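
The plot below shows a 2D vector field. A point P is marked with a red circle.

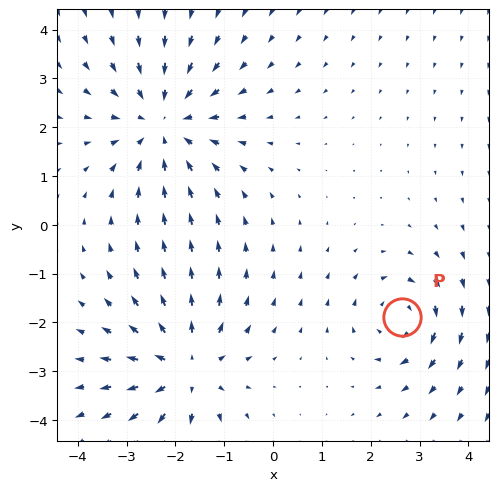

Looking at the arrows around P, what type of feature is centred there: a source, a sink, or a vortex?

vortex

At P (2.6, -1.9) the arrows circulate clockwise. Divergence ≈0, curl about -4 — near-zero divergence with nonzero curl is a vortex.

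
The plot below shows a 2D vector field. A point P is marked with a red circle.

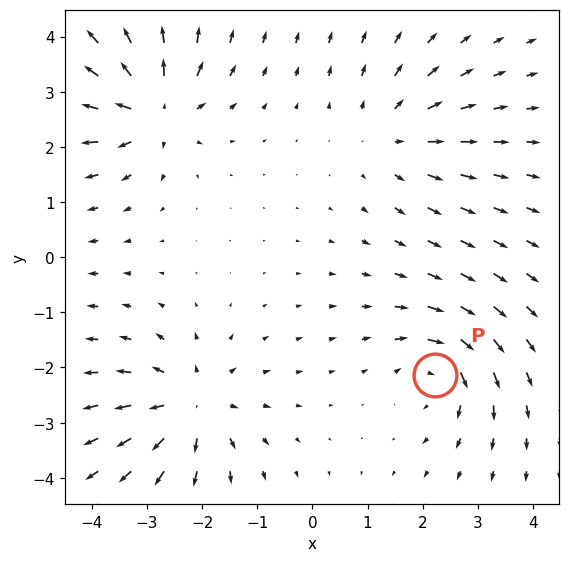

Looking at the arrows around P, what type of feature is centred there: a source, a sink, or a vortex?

vortex

At P (2.2, -2.1) the arrows circulate clockwise. Divergence ≈0, curl about -6 — near-zero divergence with nonzero curl is a vortex.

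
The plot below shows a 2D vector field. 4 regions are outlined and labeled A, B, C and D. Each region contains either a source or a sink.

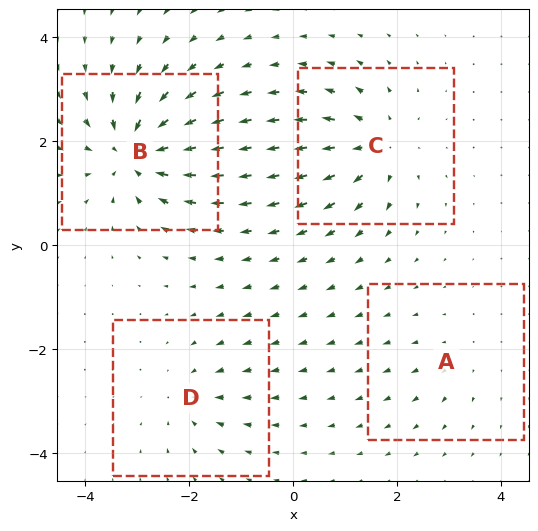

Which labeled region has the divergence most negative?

Divergence at each region's feature centre — A: about +2, B: about -8, C: about +6, D: about -4. Region B is most negative.

B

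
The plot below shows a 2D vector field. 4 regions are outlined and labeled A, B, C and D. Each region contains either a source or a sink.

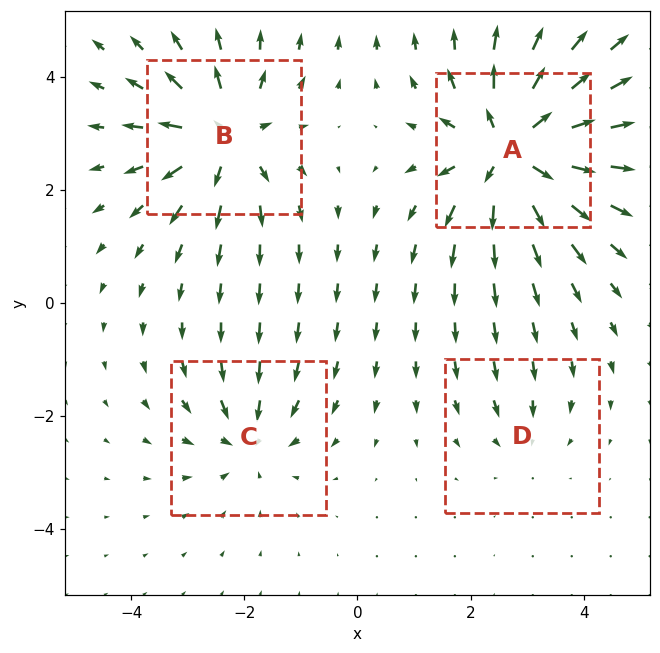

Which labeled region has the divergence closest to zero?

Divergence at each region's feature centre — A: about +7, B: about +6, C: about -4, D: about -2. Region D is closest to zero.

D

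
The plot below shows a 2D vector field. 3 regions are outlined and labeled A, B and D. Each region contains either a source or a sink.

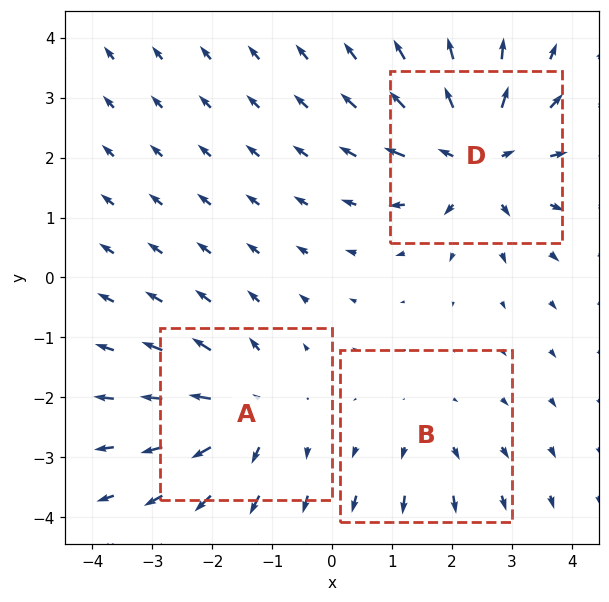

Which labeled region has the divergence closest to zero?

B

Divergence at each region's feature centre — A: about +4, B: about +2, D: about +5. Region B is closest to zero.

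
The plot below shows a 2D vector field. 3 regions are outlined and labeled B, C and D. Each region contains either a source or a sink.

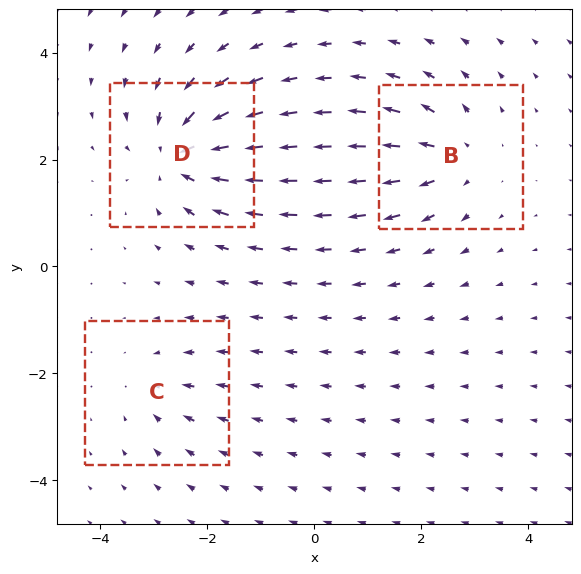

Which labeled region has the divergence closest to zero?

C

Divergence at each region's feature centre — B: about +4, C: about -2, D: about -5. Region C is closest to zero.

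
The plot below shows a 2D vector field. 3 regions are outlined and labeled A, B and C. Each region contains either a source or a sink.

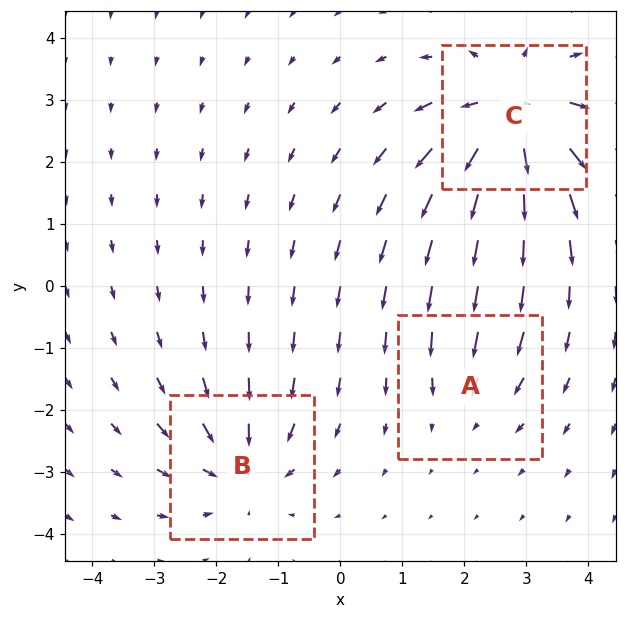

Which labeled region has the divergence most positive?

Divergence at each region's feature centre — A: about -2, B: about -4, C: about +6. Region C is most positive.

C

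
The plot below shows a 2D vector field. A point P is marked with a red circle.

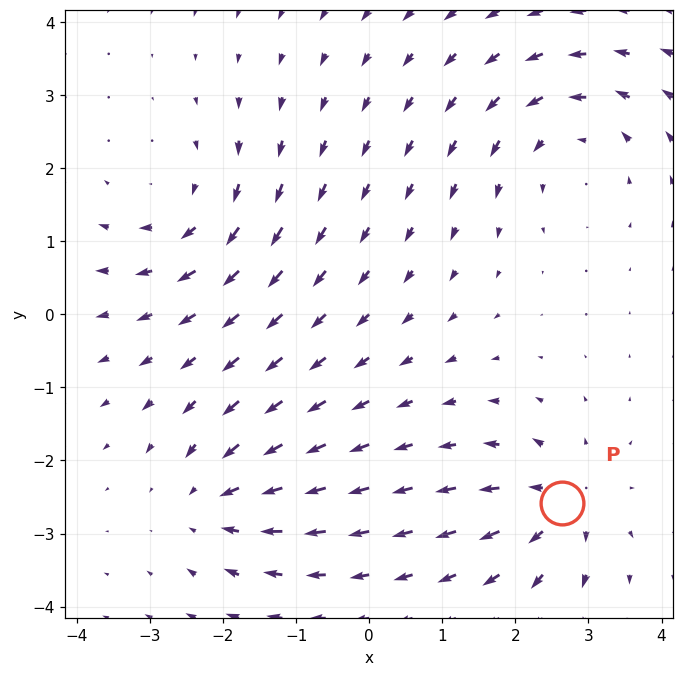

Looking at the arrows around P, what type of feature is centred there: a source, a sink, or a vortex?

At P (2.6, -2.6) the arrows spread outward. Divergence about +5, curl ≈0 — positive divergence with near-zero curl is a source.

source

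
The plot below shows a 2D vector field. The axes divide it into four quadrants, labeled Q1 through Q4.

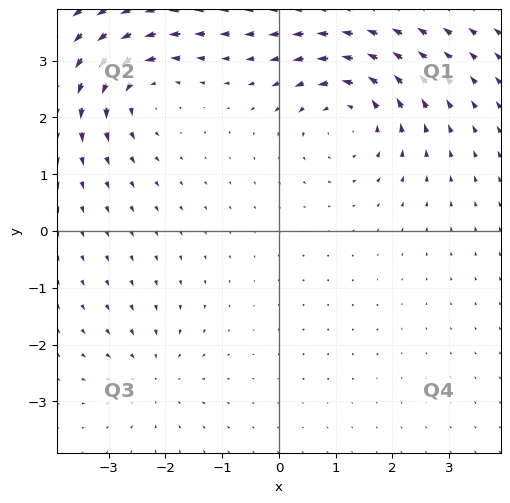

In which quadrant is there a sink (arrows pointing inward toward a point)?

The sink sits at approximately (-2.2, -2.5), which lies in quadrant Q3. The divergence there is about -3, negative as expected for a sink.

Q3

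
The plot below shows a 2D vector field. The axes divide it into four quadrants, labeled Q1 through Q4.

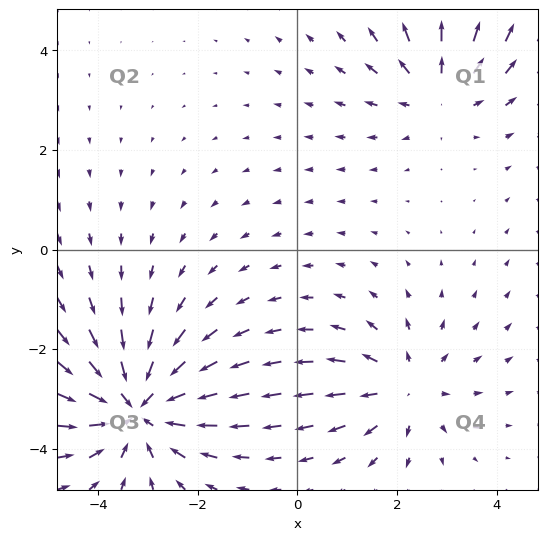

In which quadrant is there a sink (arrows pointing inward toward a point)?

The sink sits at approximately (-3.2, -3.2), which lies in quadrant Q3. The divergence there is about -4, negative as expected for a sink.

Q3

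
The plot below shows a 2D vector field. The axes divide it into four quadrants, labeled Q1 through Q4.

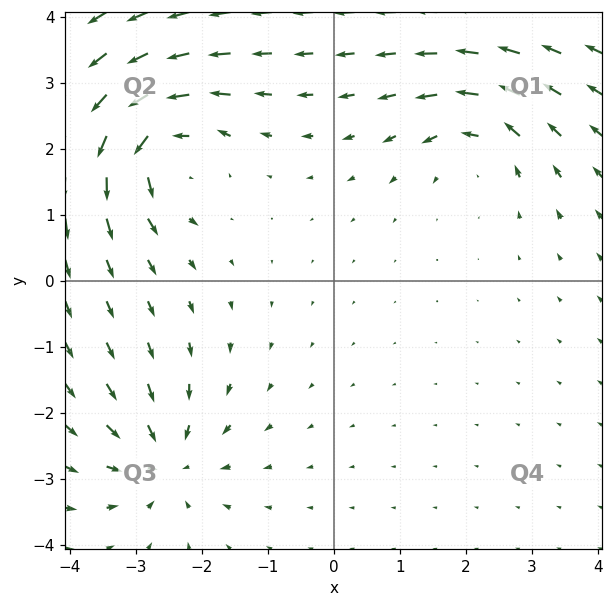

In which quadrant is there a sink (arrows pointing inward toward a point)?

The sink sits at approximately (-2.6, -2.7), which lies in quadrant Q3. The divergence there is about -4, negative as expected for a sink.

Q3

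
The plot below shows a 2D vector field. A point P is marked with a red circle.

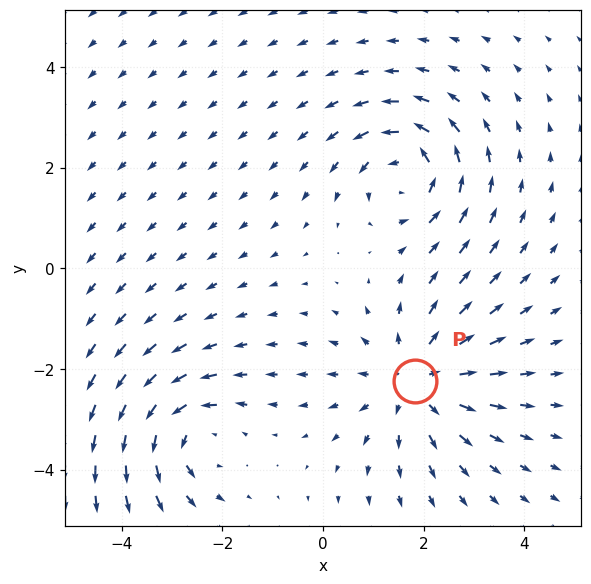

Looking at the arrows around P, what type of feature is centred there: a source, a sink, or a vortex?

source

At P (1.8, -2.2) the arrows spread outward. Divergence about +3, curl ≈0 — positive divergence with near-zero curl is a source.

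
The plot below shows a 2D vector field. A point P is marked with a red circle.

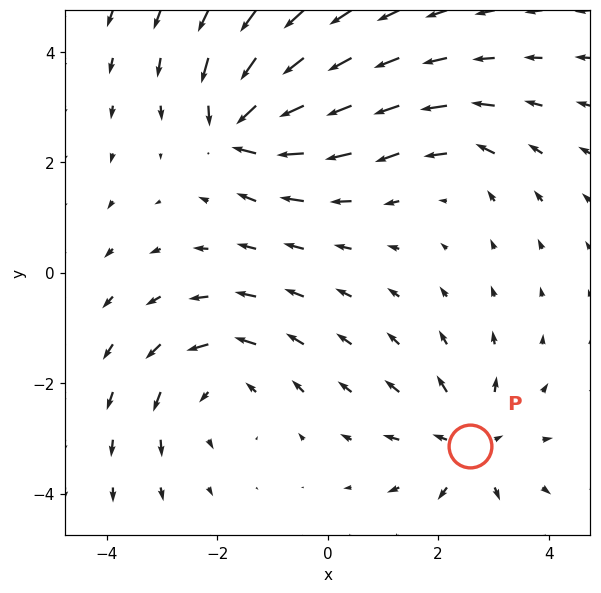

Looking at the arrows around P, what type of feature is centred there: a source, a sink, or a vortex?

At P (2.6, -3.1) the arrows spread outward. Divergence about +4, curl ≈0 — positive divergence with near-zero curl is a source.

source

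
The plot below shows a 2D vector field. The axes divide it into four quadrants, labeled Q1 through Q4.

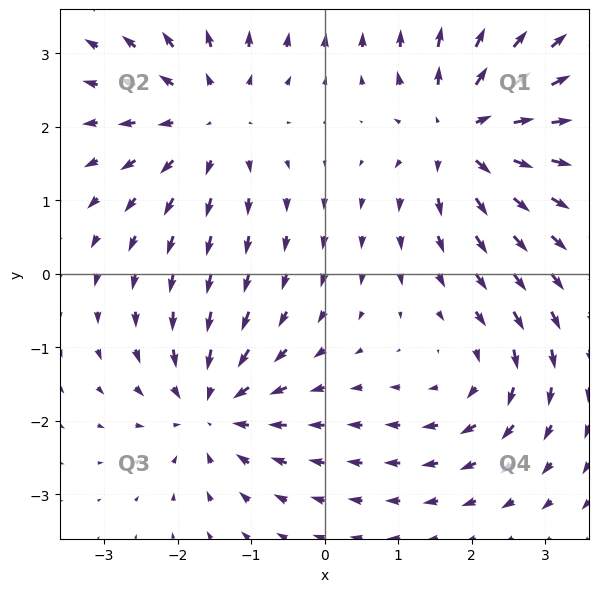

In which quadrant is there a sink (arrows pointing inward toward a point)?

Q3

The sink sits at approximately (-1.5, -1.8), which lies in quadrant Q3. The divergence there is about -5, negative as expected for a sink.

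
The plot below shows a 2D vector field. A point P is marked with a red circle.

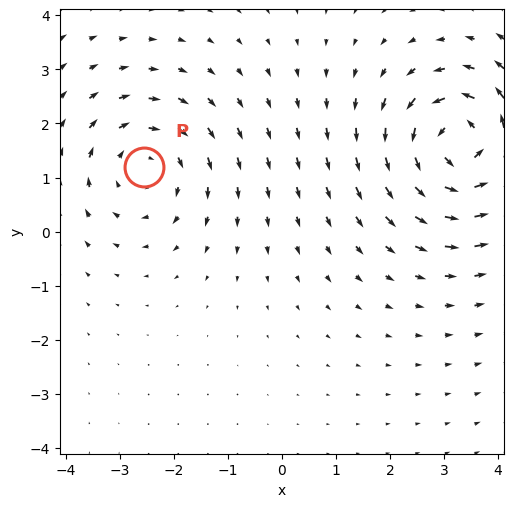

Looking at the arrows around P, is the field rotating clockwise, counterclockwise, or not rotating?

clockwise

Near P at (-2.5, 1.2) the arrows circulate clockwise. The curl (z-component) there is about -2; negative curl means clockwise rotation.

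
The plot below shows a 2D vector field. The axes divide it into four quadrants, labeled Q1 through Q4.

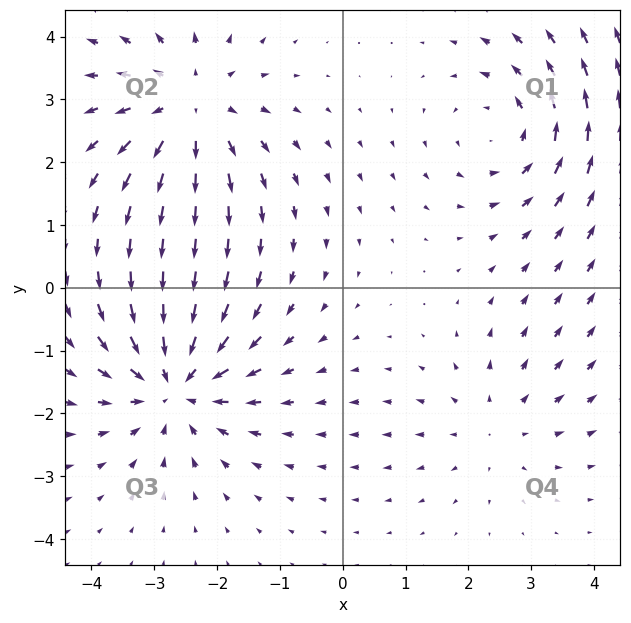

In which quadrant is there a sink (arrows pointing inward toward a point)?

Q3

The sink sits at approximately (-2.7, -1.5), which lies in quadrant Q3. The divergence there is about -5, negative as expected for a sink.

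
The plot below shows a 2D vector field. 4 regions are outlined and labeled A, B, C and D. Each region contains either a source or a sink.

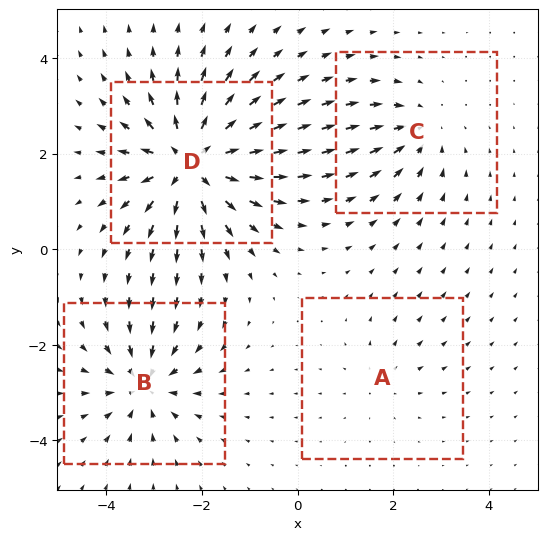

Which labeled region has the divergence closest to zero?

Divergence at each region's feature centre — A: about +2, B: about -5, C: about -4, D: about +8. Region A is closest to zero.

A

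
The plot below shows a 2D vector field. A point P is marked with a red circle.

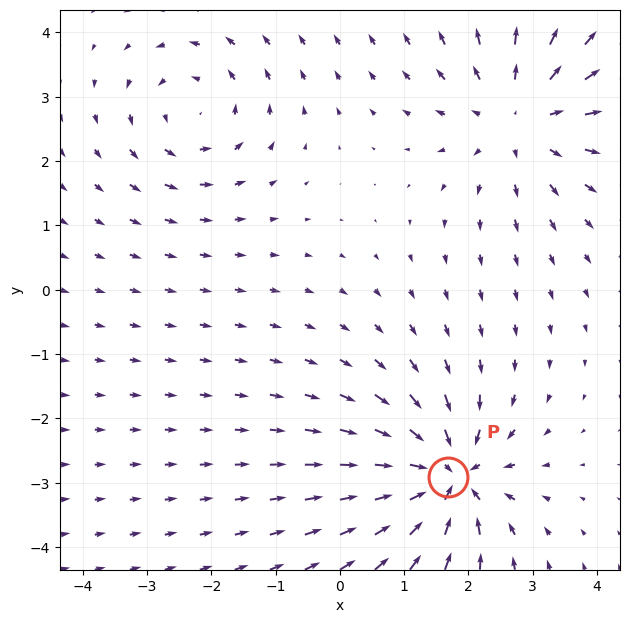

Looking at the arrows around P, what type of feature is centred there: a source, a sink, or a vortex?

sink

At P (1.7, -2.9) the arrows converge inward. Divergence about -5, curl ≈0 — negative divergence with near-zero curl is a sink.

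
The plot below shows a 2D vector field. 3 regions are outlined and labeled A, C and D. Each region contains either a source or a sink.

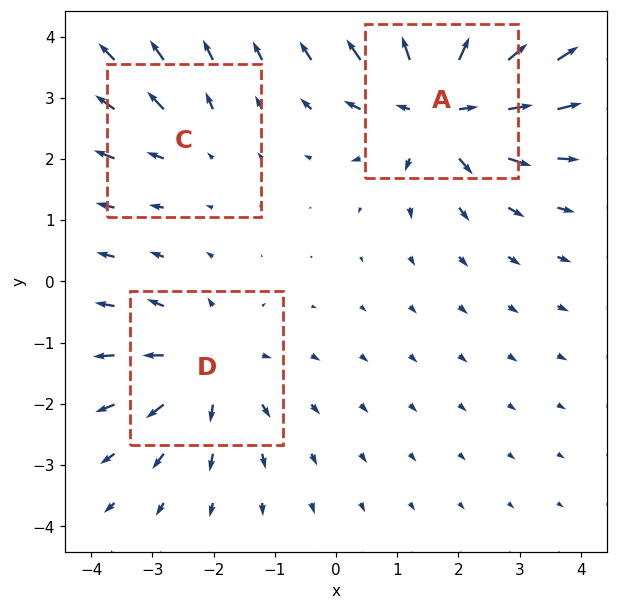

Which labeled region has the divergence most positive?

A

Divergence at each region's feature centre — A: about +5, C: about +2, D: about +3. Region A is most positive.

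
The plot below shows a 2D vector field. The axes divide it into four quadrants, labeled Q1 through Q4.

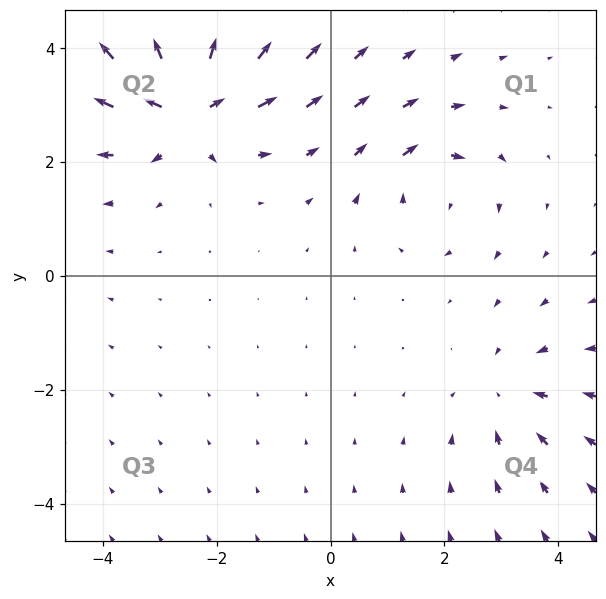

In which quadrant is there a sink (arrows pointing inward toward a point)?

The sink sits at approximately (3.1, -2.1), which lies in quadrant Q4. The divergence there is about -3, negative as expected for a sink.

Q4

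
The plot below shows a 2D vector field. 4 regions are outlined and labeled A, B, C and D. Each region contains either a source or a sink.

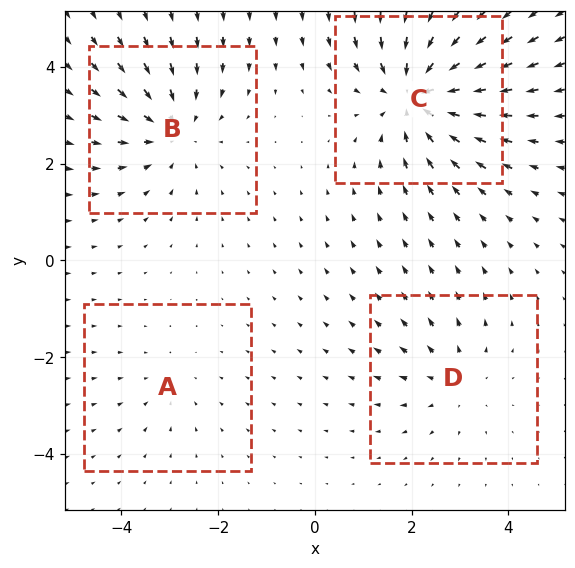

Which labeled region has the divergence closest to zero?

Divergence at each region's feature centre — A: about -2, B: about -4, C: about -6, D: about +3. Region A is closest to zero.

A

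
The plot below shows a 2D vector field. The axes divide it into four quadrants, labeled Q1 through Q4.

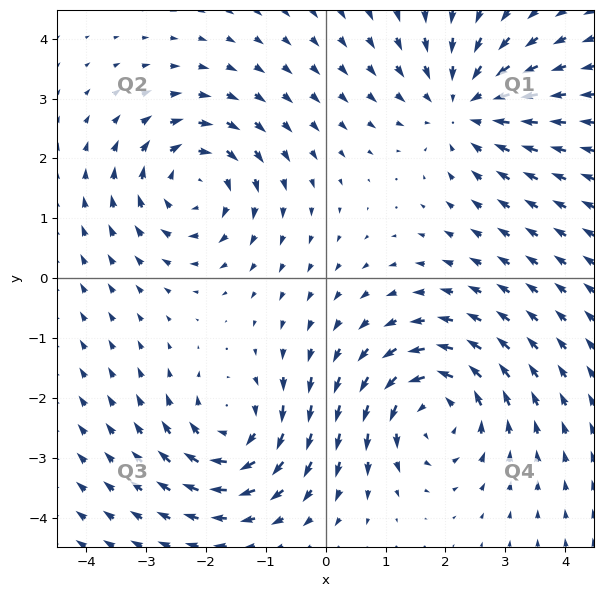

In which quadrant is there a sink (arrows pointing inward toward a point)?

The sink sits at approximately (2.3, 2.9), which lies in quadrant Q1. The divergence there is about -3, negative as expected for a sink.

Q1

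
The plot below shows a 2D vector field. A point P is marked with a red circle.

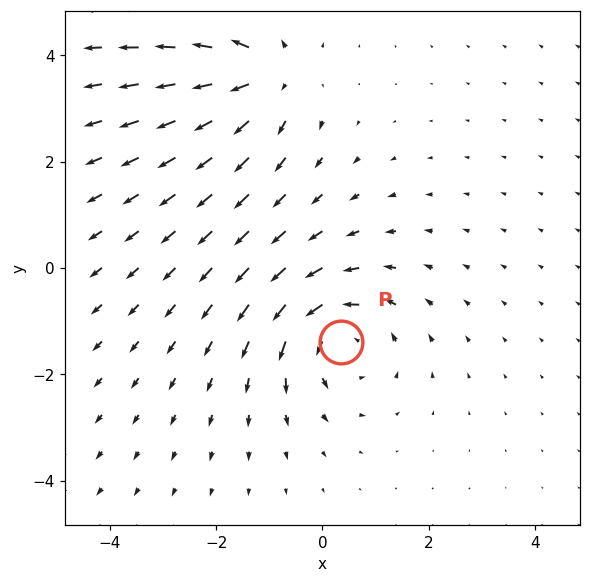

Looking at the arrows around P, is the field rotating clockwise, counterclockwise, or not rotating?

counterclockwise

Near P at (0.4, -1.4) the arrows circulate counterclockwise. The curl (z-component) there is about +4; positive curl means counterclockwise rotation.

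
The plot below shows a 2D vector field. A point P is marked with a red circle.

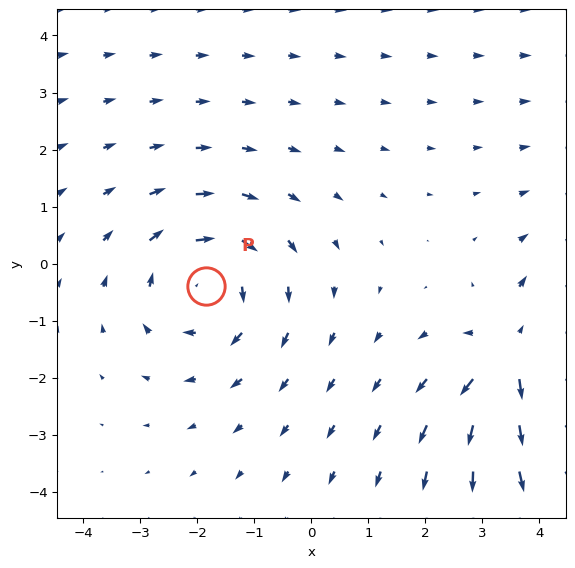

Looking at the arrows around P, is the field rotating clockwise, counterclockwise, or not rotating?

Near P at (-1.8, -0.4) the arrows circulate clockwise. The curl (z-component) there is about -4; negative curl means clockwise rotation.

clockwise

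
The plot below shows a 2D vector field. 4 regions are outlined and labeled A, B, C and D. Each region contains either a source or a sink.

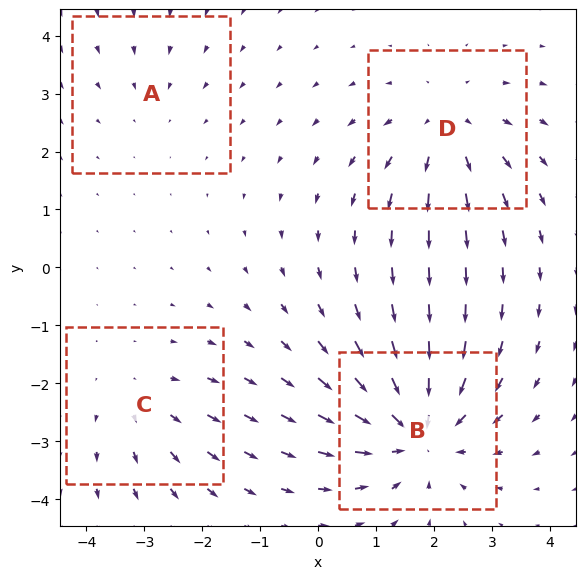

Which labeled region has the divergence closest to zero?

A

Divergence at each region's feature centre — A: about -2, B: about -6, C: about +3, D: about +4. Region A is closest to zero.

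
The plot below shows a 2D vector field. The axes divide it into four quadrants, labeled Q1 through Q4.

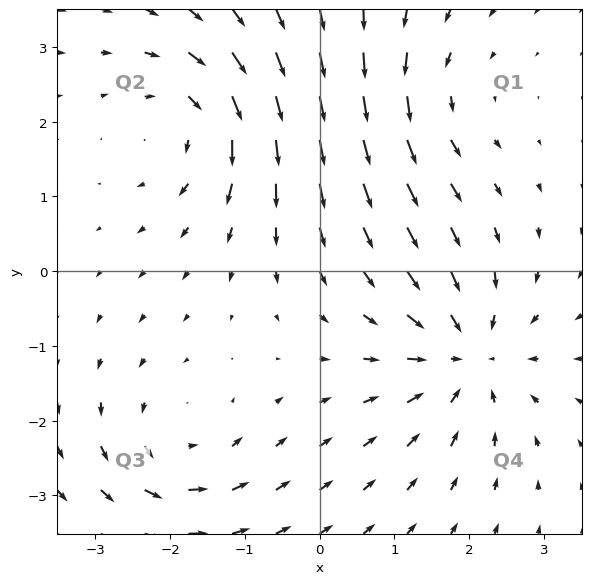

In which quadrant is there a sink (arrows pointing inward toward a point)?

The sink sits at approximately (2.0, -1.1), which lies in quadrant Q4. The divergence there is about -6, negative as expected for a sink.

Q4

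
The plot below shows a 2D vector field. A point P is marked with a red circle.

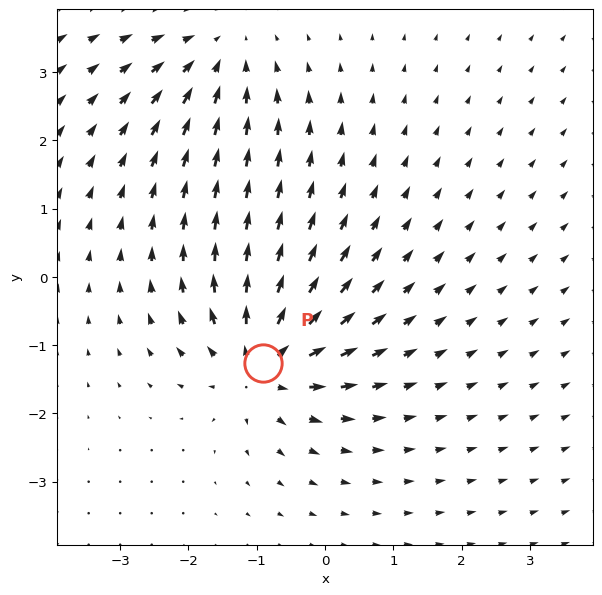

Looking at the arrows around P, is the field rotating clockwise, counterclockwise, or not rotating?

not rotating

Near P at (-0.9, -1.3) the arrows show no circulation. The curl there is ≈0.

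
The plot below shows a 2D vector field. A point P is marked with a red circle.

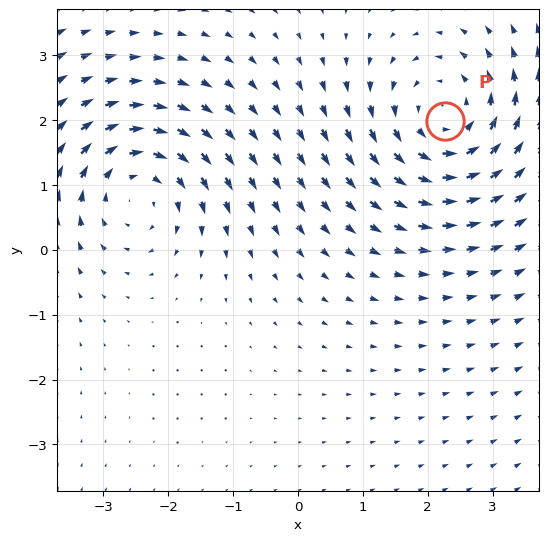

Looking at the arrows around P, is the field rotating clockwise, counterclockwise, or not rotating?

counterclockwise

Near P at (2.3, 2.0) the arrows circulate counterclockwise. The curl (z-component) there is about +4; positive curl means counterclockwise rotation.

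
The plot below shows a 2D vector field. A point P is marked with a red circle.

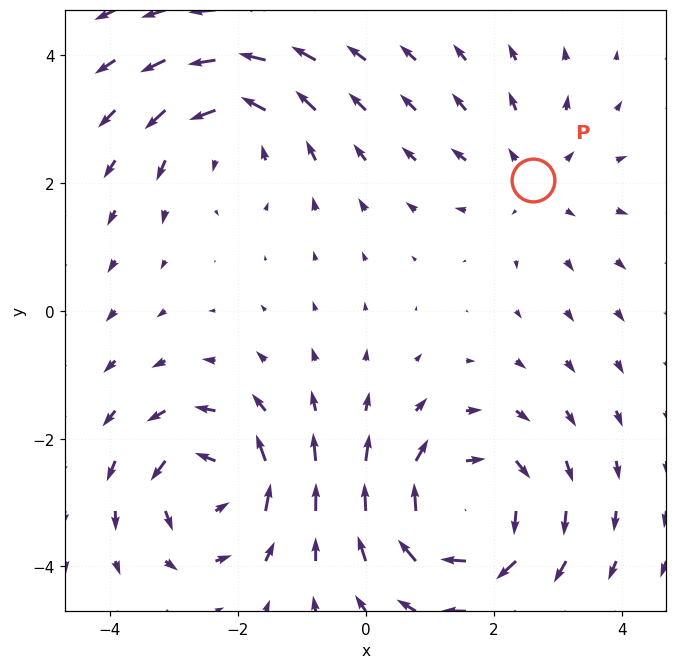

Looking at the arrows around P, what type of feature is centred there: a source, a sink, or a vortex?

source

At P (2.6, 2.0) the arrows spread outward. Divergence about +2, curl ≈0 — positive divergence with near-zero curl is a source.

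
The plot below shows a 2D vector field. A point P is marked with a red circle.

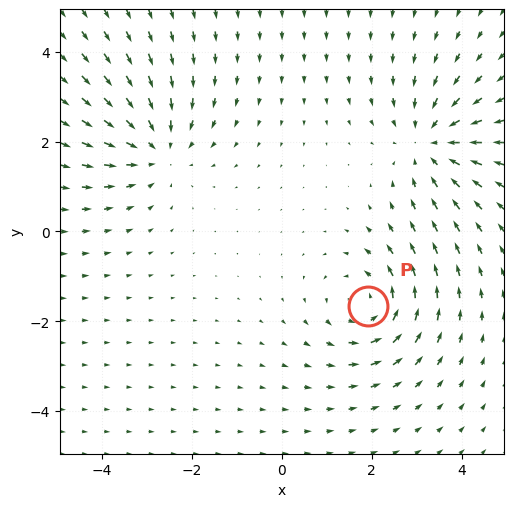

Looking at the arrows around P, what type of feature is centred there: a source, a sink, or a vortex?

vortex

At P (1.9, -1.7) the arrows circulate counterclockwise. Divergence ≈0, curl about +5 — near-zero divergence with nonzero curl is a vortex.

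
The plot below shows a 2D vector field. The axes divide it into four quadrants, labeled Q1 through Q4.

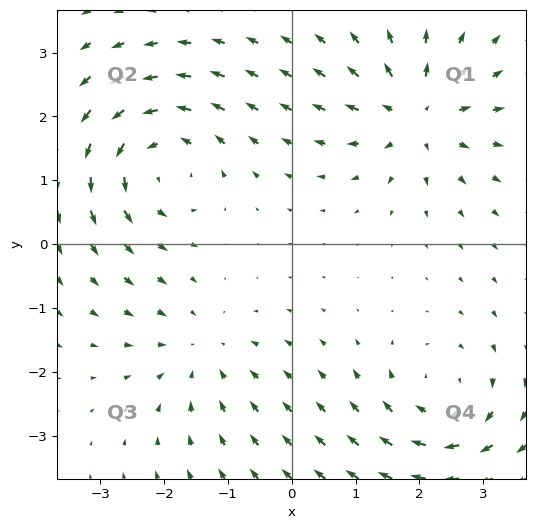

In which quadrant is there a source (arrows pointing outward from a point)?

Q1

The source sits at approximately (2.0, 2.0), which lies in quadrant Q1. The divergence there is about +4, positive as expected for a source.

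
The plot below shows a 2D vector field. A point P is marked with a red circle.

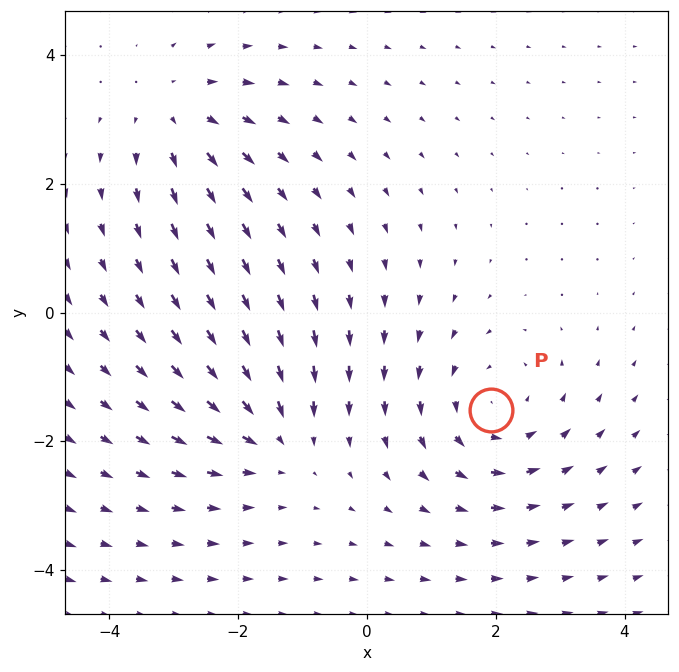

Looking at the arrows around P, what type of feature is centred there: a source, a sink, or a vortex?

At P (1.9, -1.5) the arrows circulate counterclockwise. Divergence ≈0, curl about +4 — near-zero divergence with nonzero curl is a vortex.

vortex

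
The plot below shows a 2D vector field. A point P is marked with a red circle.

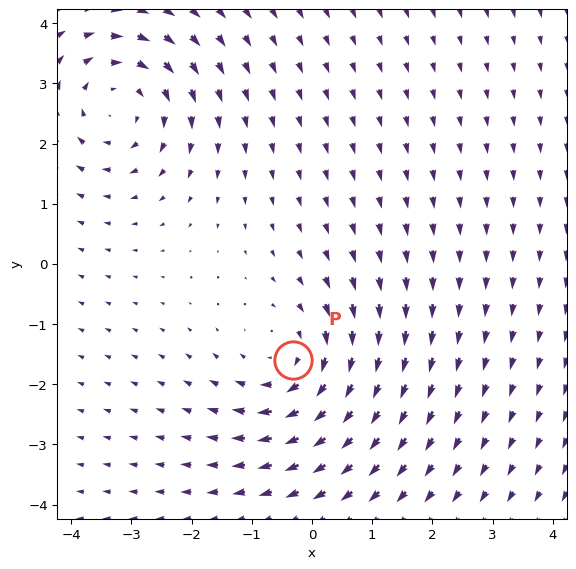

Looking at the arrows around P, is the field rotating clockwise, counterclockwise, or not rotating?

Near P at (-0.3, -1.6) the arrows circulate clockwise. The curl (z-component) there is about -3; negative curl means clockwise rotation.

clockwise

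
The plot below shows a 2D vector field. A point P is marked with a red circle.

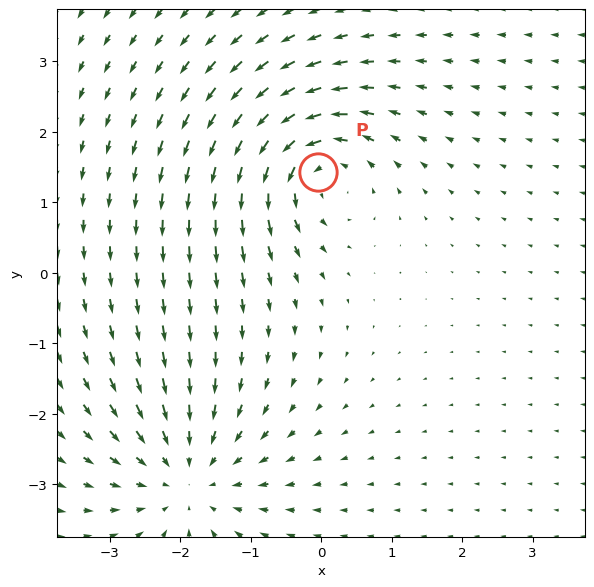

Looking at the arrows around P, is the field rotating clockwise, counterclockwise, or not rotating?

counterclockwise

Near P at (-0.0, 1.4) the arrows circulate counterclockwise. The curl (z-component) there is about +4; positive curl means counterclockwise rotation.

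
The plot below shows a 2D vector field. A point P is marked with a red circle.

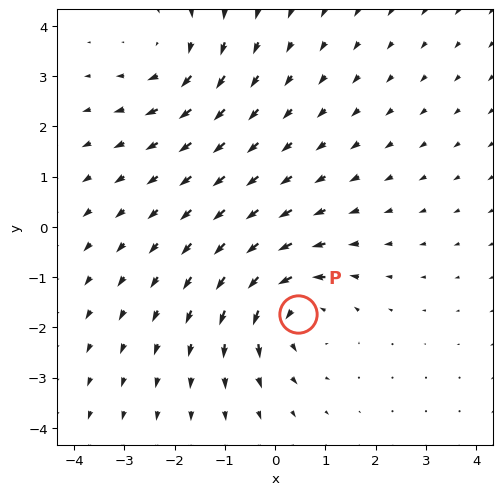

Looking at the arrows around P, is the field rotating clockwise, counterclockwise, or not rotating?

Near P at (0.4, -1.7) the arrows circulate counterclockwise. The curl (z-component) there is about +5; positive curl means counterclockwise rotation.

counterclockwise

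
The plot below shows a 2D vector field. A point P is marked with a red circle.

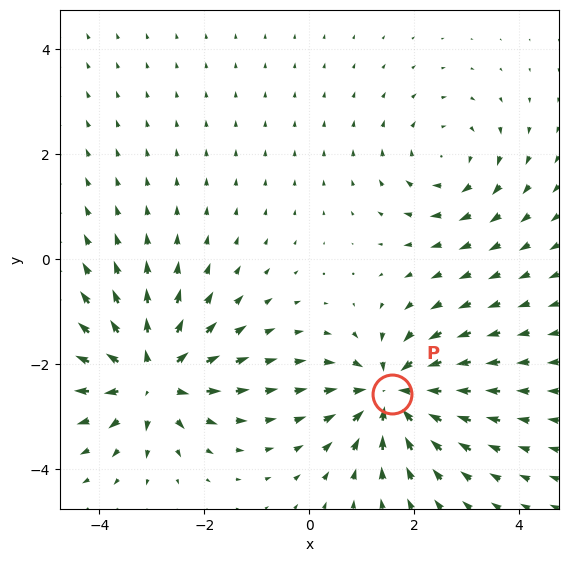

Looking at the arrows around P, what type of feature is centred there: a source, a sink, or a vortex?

sink

At P (1.6, -2.6) the arrows converge inward. Divergence about -5, curl ≈0 — negative divergence with near-zero curl is a sink.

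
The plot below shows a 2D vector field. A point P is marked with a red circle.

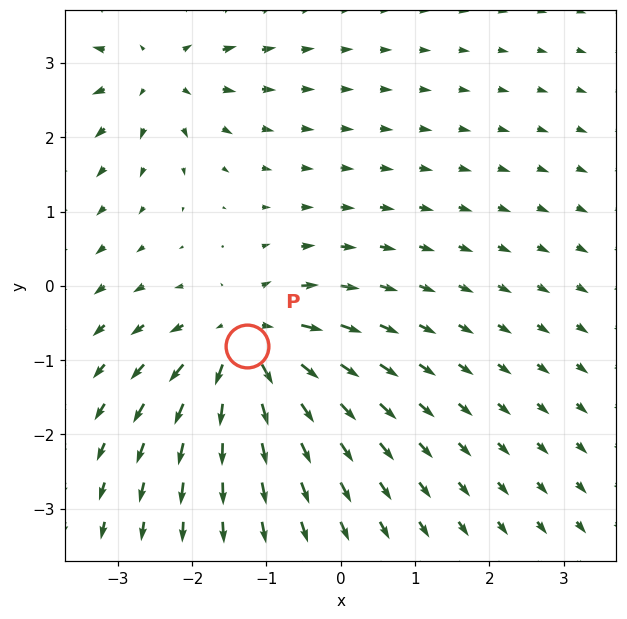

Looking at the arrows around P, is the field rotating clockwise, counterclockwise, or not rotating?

not rotating

Near P at (-1.3, -0.8) the arrows show no circulation. The curl there is ≈0.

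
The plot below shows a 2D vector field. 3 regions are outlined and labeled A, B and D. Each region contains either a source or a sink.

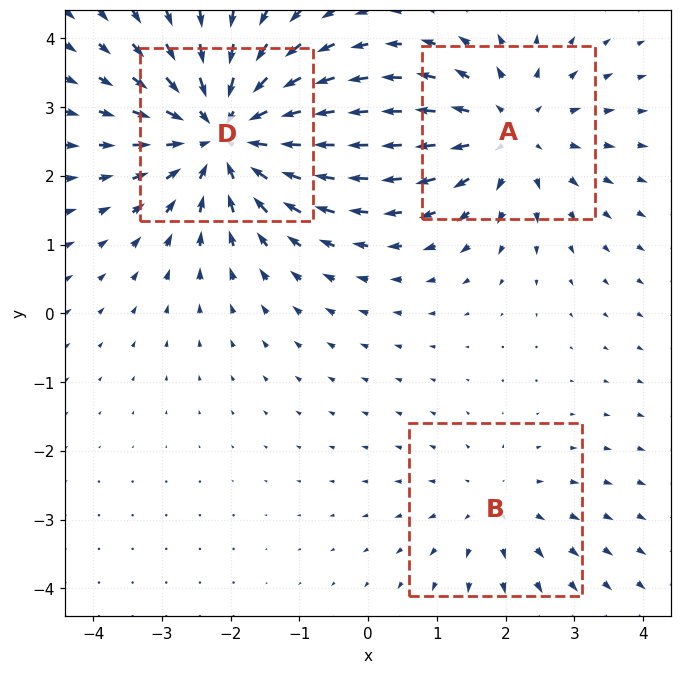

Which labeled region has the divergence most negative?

Divergence at each region's feature centre — A: about +3, B: about +2, D: about -4. Region D is most negative.

D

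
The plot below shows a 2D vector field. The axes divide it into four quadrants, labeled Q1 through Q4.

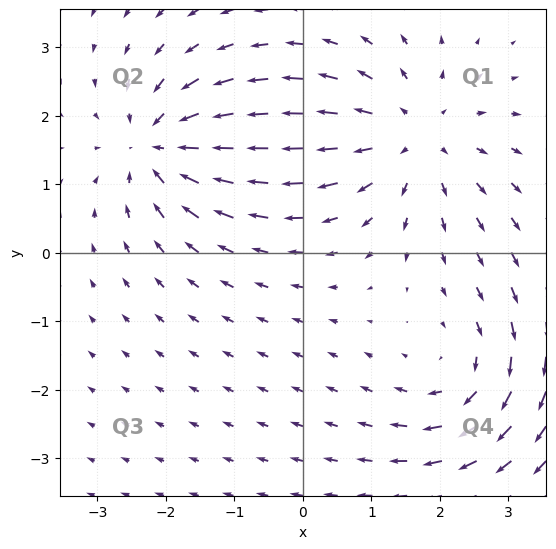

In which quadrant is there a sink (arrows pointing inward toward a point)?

The sink sits at approximately (-2.1, 1.6), which lies in quadrant Q2. The divergence there is about -6, negative as expected for a sink.

Q2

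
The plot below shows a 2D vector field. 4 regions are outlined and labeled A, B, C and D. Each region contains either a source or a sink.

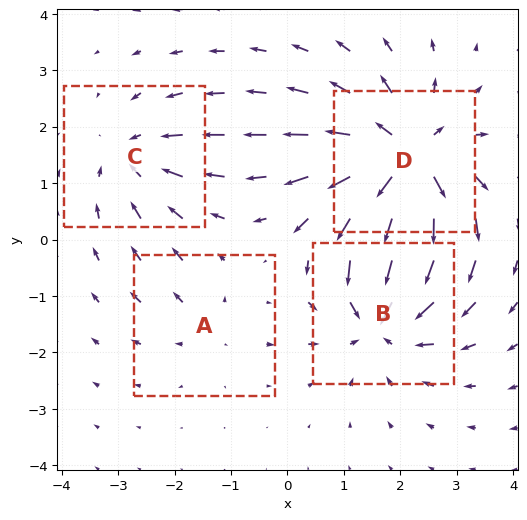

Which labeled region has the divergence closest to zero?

A

Divergence at each region's feature centre — A: about +2, B: about -6, C: about -4, D: about +7. Region A is closest to zero.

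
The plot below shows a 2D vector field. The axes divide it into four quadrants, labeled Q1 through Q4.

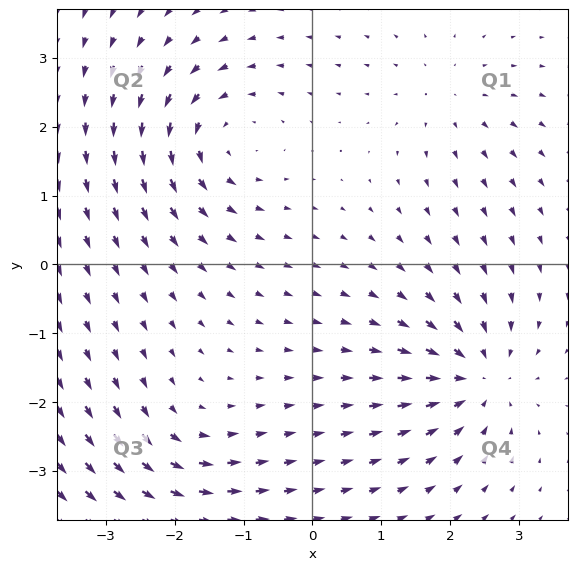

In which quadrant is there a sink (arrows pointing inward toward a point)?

The sink sits at approximately (2.4, -1.6), which lies in quadrant Q4. The divergence there is about -6, negative as expected for a sink.

Q4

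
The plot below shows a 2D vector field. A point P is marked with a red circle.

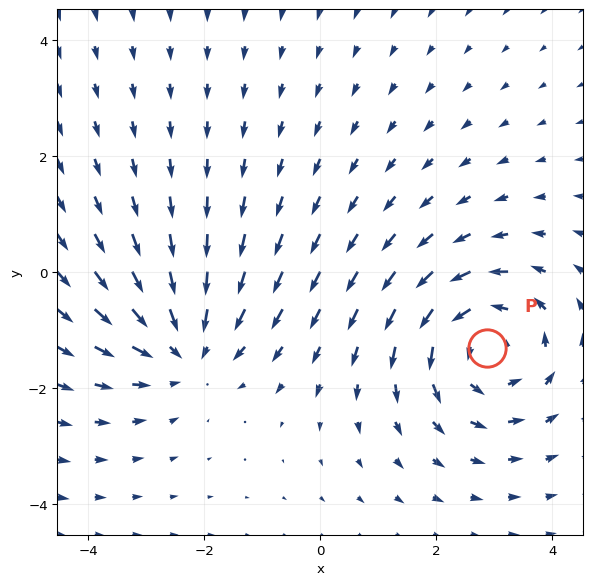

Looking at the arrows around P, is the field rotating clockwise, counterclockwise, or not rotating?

counterclockwise

Near P at (2.9, -1.3) the arrows circulate counterclockwise. The curl (z-component) there is about +4; positive curl means counterclockwise rotation.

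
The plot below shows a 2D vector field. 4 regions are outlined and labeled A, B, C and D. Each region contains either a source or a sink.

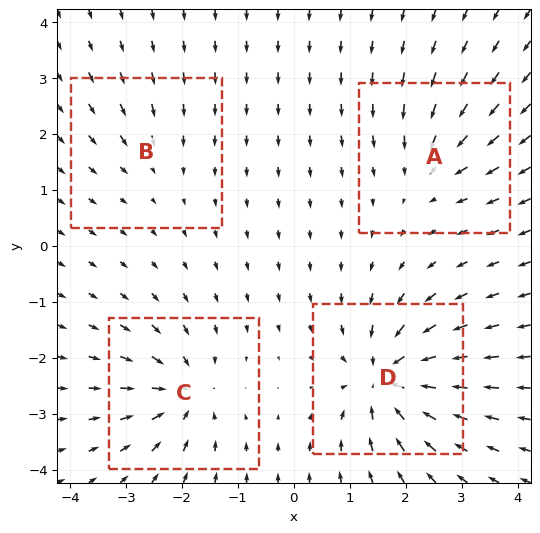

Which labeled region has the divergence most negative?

D

Divergence at each region's feature centre — A: about -4, B: about -2, C: about -6, D: about -8. Region D is most negative.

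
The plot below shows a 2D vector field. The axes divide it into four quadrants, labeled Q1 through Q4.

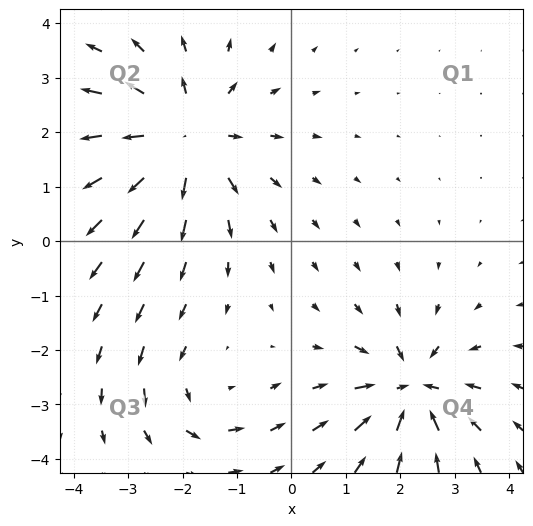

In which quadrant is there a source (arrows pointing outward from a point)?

The source sits at approximately (-2.0, 1.9), which lies in quadrant Q2. The divergence there is about +4, positive as expected for a source.

Q2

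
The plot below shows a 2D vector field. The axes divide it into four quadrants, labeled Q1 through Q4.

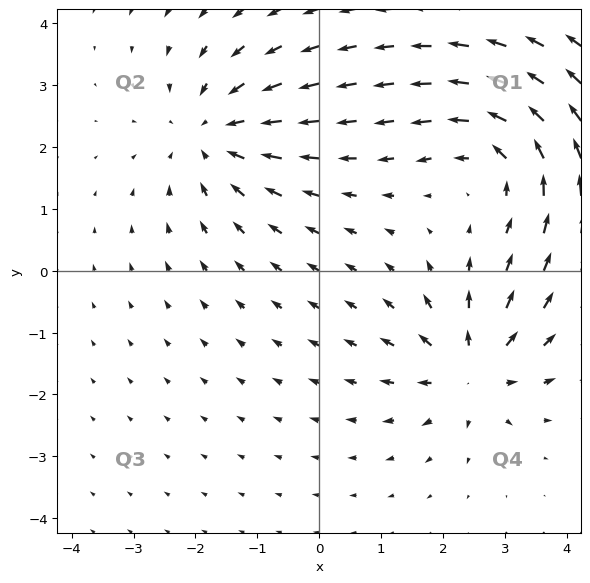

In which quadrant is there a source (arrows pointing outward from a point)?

Q4

The source sits at approximately (2.5, -1.6), which lies in quadrant Q4. The divergence there is about +5, positive as expected for a source.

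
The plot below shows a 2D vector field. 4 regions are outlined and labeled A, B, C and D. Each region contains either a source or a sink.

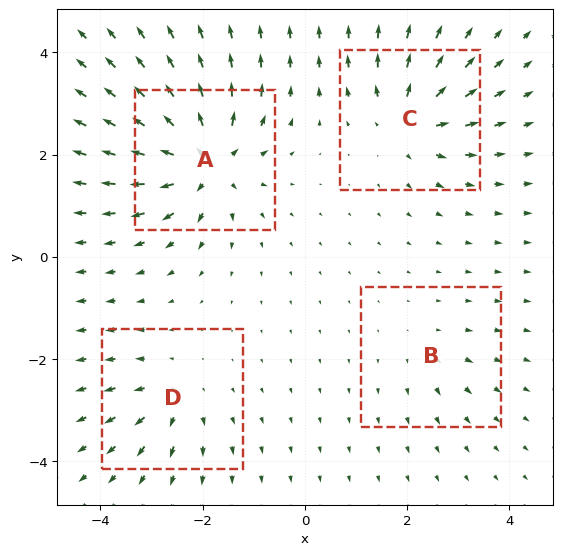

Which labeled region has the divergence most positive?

Divergence at each region's feature centre — A: about +8, B: about +2, C: about +6, D: about +4. Region A is most positive.

A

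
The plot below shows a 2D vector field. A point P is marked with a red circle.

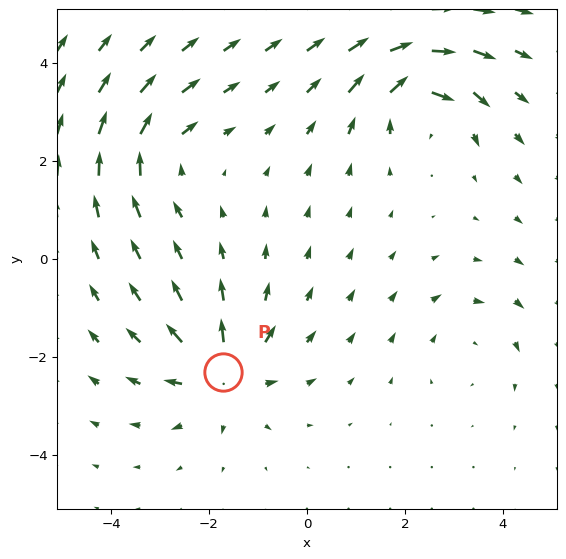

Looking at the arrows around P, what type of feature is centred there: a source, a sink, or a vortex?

source

At P (-1.7, -2.3) the arrows spread outward. Divergence about +6, curl ≈0 — positive divergence with near-zero curl is a source.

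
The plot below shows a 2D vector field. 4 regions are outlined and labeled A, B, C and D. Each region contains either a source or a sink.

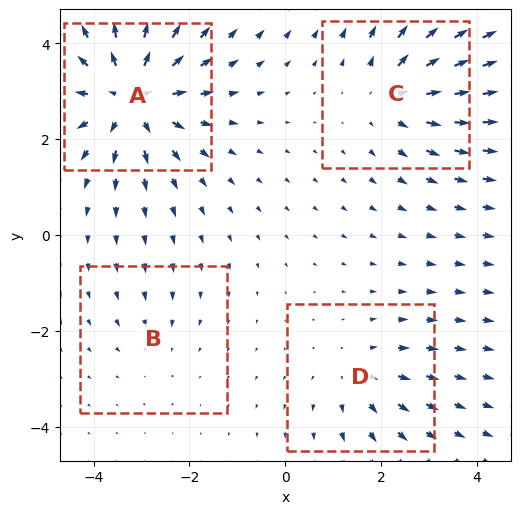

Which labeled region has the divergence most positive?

Divergence at each region's feature centre — A: about +7, B: about -2, C: about +5, D: about +3. Region A is most positive.

A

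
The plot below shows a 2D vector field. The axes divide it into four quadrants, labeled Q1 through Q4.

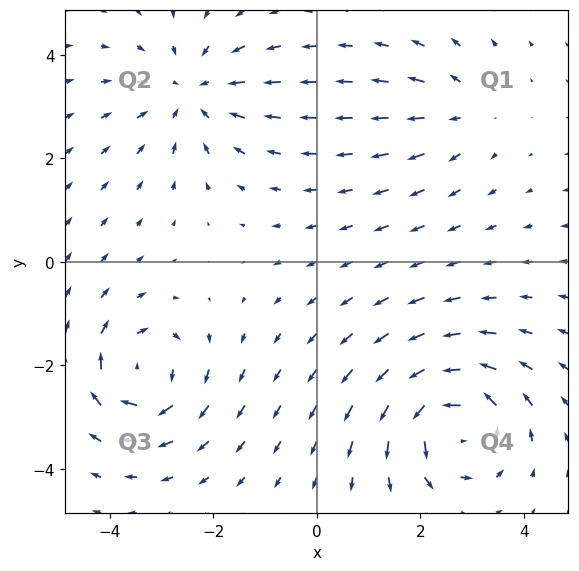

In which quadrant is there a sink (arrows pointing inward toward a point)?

The sink sits at approximately (-2.4, 3.3), which lies in quadrant Q2. The divergence there is about -4, negative as expected for a sink.

Q2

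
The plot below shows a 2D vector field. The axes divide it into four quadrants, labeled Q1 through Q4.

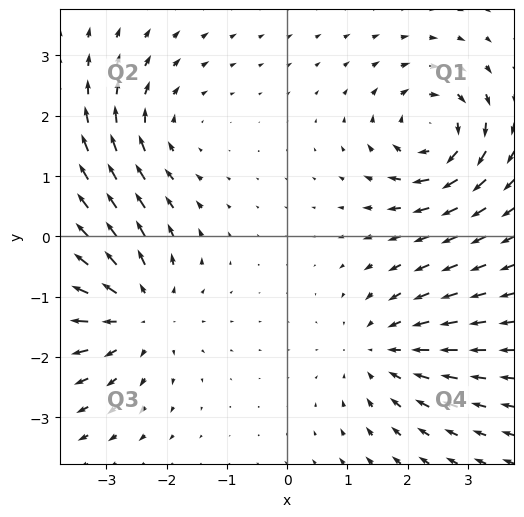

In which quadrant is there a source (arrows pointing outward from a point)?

The source sits at approximately (-2.5, -1.2), which lies in quadrant Q3. The divergence there is about +4, positive as expected for a source.

Q3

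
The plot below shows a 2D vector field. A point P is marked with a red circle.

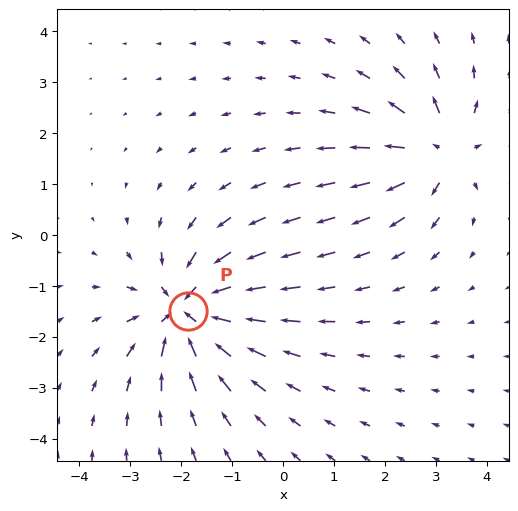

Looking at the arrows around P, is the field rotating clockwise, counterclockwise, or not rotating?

Near P at (-1.9, -1.5) the arrows show no circulation. The curl there is ≈0.

not rotating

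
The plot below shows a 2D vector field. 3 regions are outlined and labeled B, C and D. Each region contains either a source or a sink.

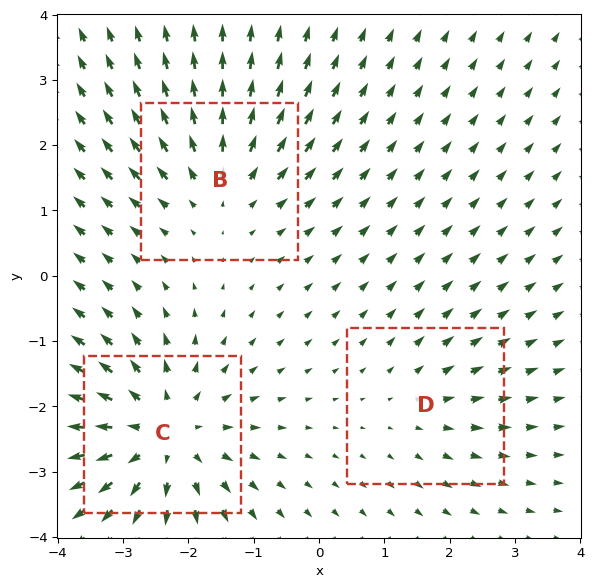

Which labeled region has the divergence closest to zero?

Divergence at each region's feature centre — B: about +3, C: about +5, D: about +2. Region D is closest to zero.

D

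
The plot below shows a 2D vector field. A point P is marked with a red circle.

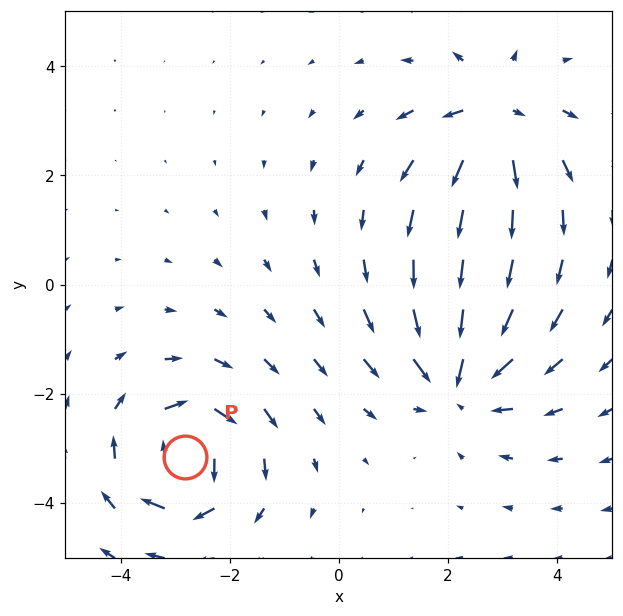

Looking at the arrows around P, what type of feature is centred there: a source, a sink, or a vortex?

vortex

At P (-2.8, -3.2) the arrows circulate clockwise. Divergence ≈0, curl about -6 — near-zero divergence with nonzero curl is a vortex.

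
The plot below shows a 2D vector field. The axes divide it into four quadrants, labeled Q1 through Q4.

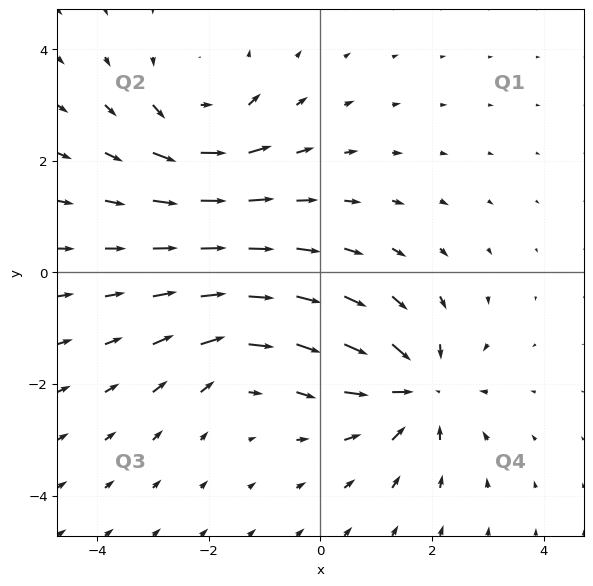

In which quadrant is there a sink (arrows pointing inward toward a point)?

Q4

The sink sits at approximately (1.7, -2.1), which lies in quadrant Q4. The divergence there is about -6, negative as expected for a sink.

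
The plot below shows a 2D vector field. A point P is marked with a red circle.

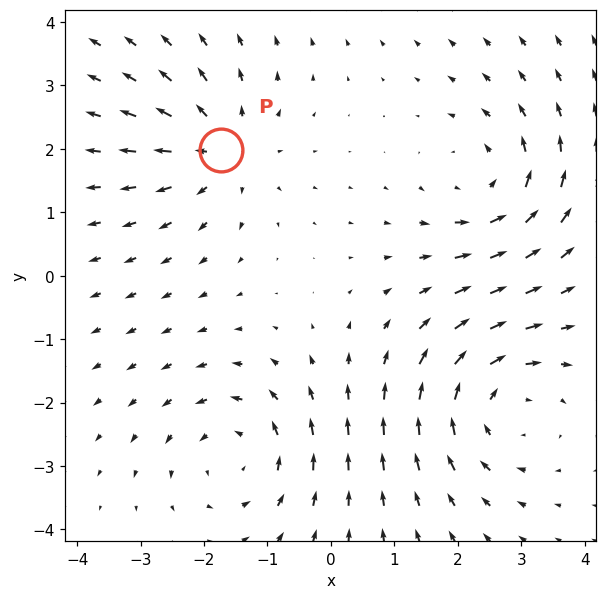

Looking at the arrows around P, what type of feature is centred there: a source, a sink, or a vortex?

source

At P (-1.7, 2.0) the arrows spread outward. Divergence about +4, curl ≈0 — positive divergence with near-zero curl is a source.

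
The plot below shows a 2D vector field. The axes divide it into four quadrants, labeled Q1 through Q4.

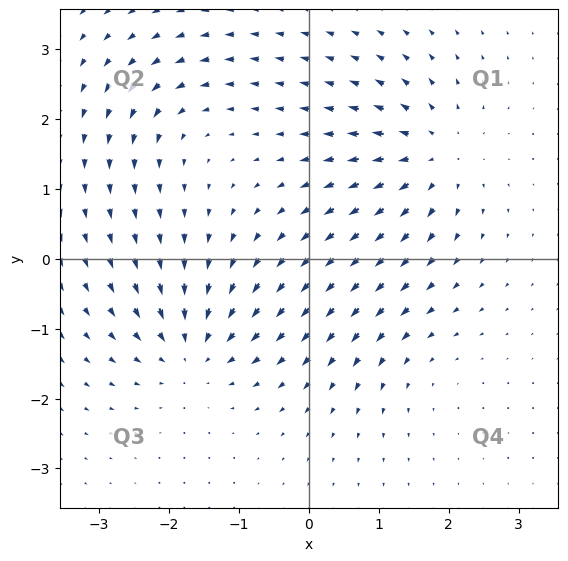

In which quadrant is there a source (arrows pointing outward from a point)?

The source sits at approximately (1.8, 1.5), which lies in quadrant Q1. The divergence there is about +5, positive as expected for a source.

Q1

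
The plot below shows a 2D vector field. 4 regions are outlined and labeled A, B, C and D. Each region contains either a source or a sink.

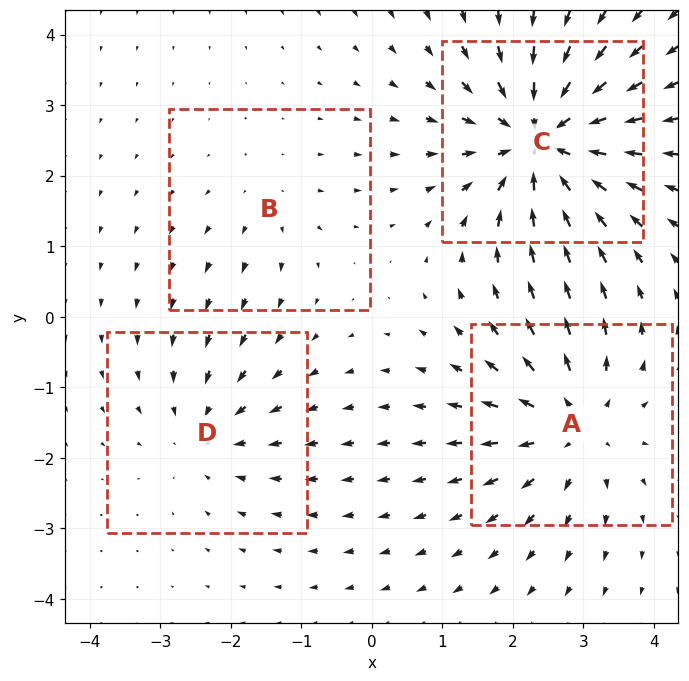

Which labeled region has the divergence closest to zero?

Divergence at each region's feature centre — A: about +5, B: about +2, C: about -7, D: about -3. Region B is closest to zero.

B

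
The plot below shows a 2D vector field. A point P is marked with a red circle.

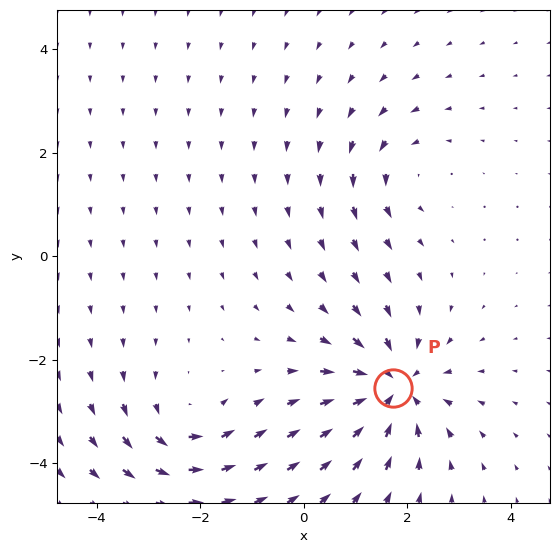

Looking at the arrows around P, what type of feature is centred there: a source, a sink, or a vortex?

At P (1.7, -2.5) the arrows converge inward. Divergence about -5, curl ≈0 — negative divergence with near-zero curl is a sink.

sink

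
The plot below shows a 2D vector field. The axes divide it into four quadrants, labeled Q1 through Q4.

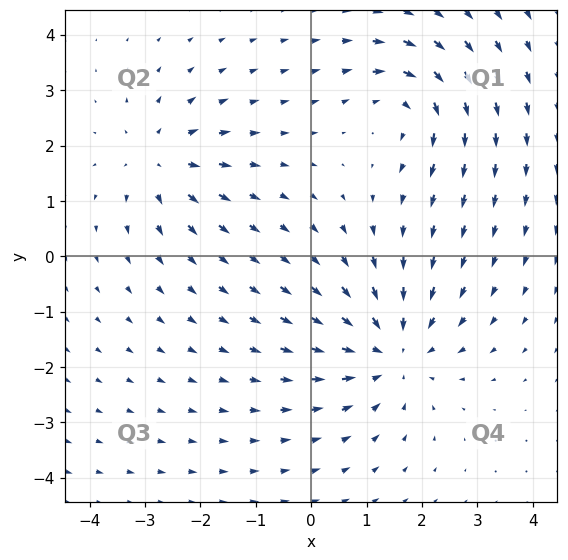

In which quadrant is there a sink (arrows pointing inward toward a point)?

The sink sits at approximately (1.5, -1.7), which lies in quadrant Q4. The divergence there is about -4, negative as expected for a sink.

Q4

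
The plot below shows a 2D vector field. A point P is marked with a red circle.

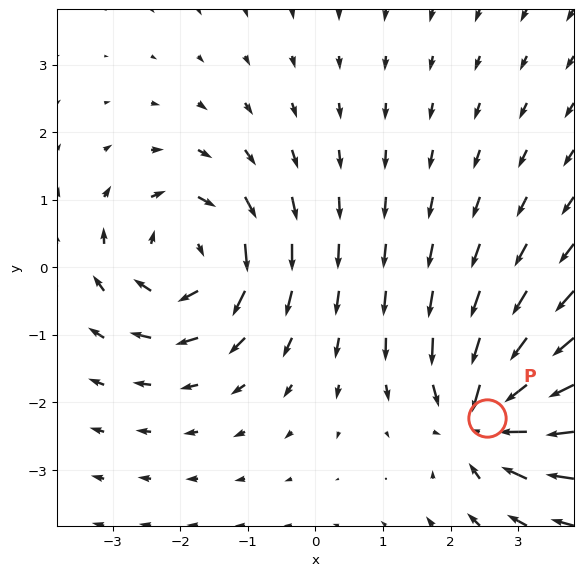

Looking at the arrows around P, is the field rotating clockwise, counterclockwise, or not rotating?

not rotating

Near P at (2.5, -2.2) the arrows show no circulation. The curl there is ≈0.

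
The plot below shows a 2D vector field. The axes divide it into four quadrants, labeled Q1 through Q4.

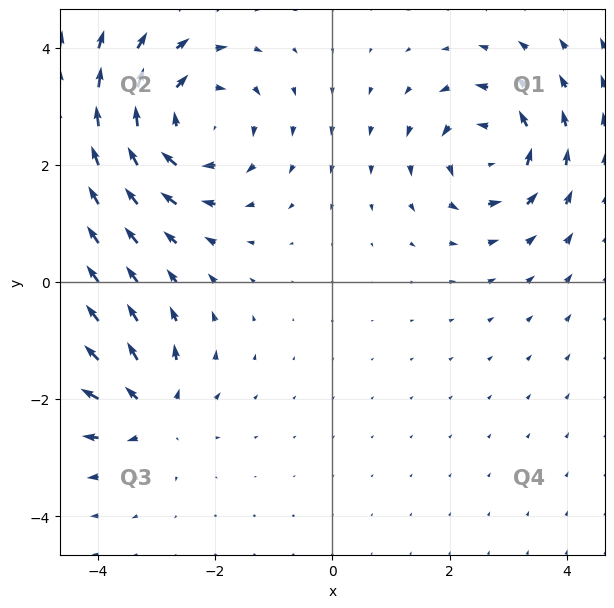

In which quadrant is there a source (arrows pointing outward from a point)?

Q3

The source sits at approximately (-3.1, -2.2), which lies in quadrant Q3. The divergence there is about +4, positive as expected for a source.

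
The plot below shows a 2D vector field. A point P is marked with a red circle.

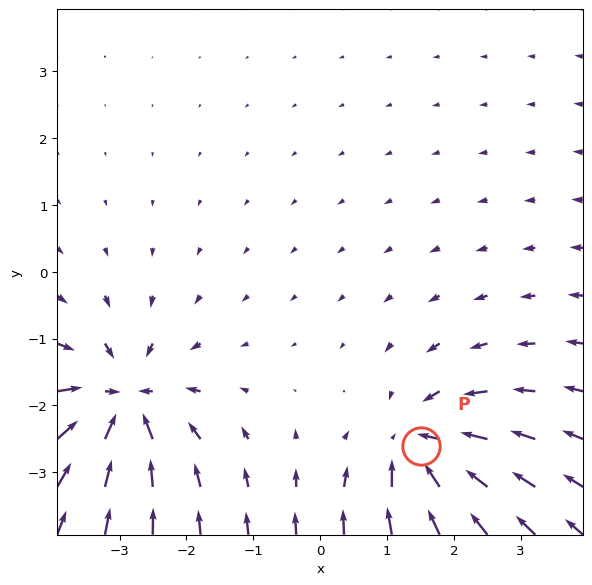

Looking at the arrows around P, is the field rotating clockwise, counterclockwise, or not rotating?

not rotating

Near P at (1.5, -2.6) the arrows show no circulation. The curl there is ≈0.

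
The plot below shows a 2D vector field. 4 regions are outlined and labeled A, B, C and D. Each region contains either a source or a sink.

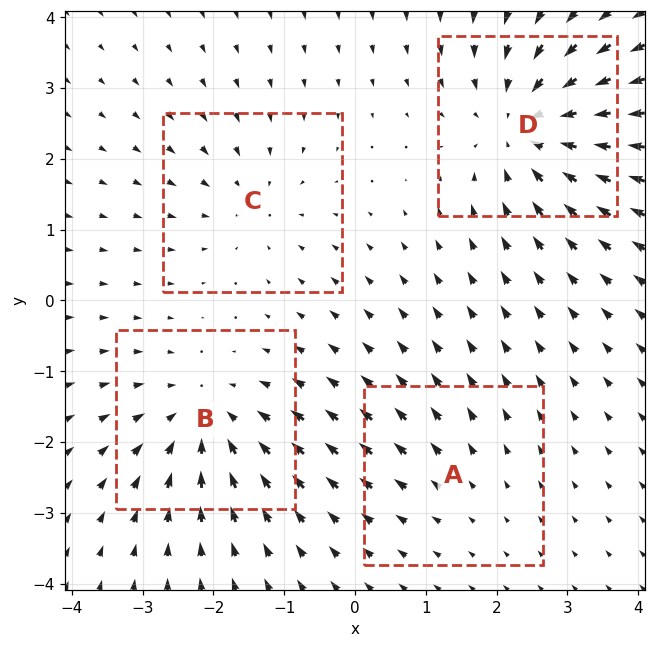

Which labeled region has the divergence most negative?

Divergence at each region's feature centre — A: about +2, B: about -5, C: about -3, D: about -6. Region D is most negative.

D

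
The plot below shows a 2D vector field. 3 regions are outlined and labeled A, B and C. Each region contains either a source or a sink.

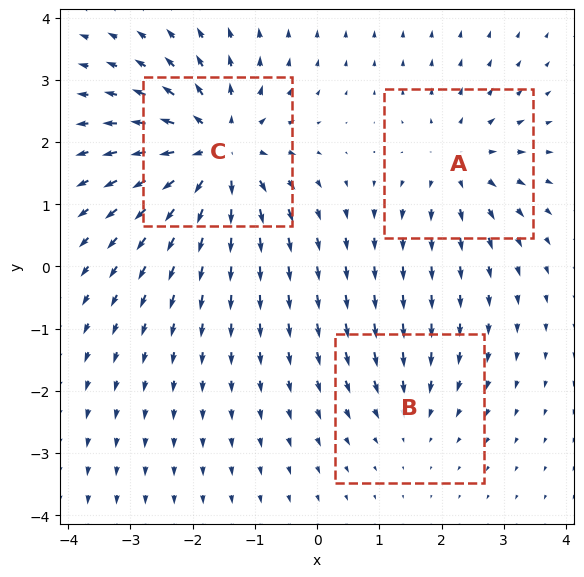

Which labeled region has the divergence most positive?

C

Divergence at each region's feature centre — A: about +3, B: about -2, C: about +6. Region C is most positive.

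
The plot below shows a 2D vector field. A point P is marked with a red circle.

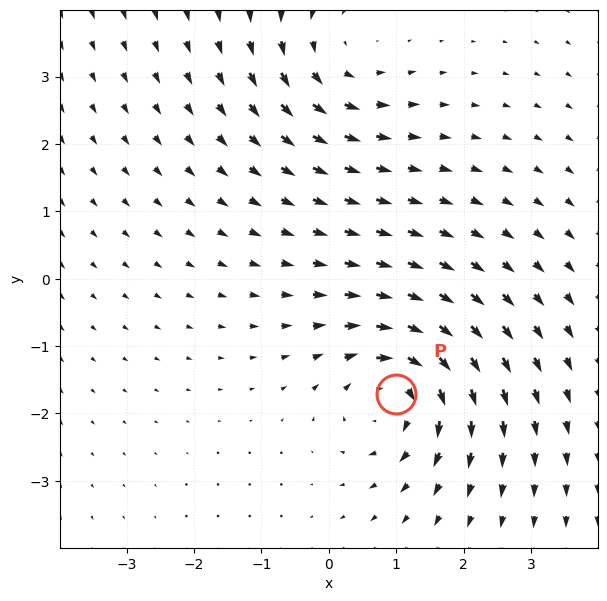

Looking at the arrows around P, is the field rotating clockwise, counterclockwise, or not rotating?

clockwise

Near P at (1.0, -1.7) the arrows circulate clockwise. The curl (z-component) there is about -5; negative curl means clockwise rotation.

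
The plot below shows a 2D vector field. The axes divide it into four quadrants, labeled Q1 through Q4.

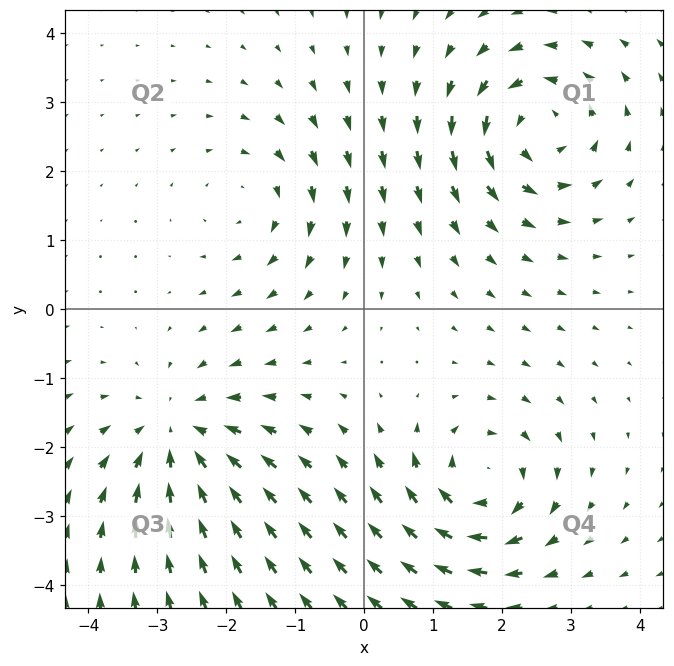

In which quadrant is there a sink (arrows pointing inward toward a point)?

The sink sits at approximately (-2.7, -1.8), which lies in quadrant Q3. The divergence there is about -5, negative as expected for a sink.

Q3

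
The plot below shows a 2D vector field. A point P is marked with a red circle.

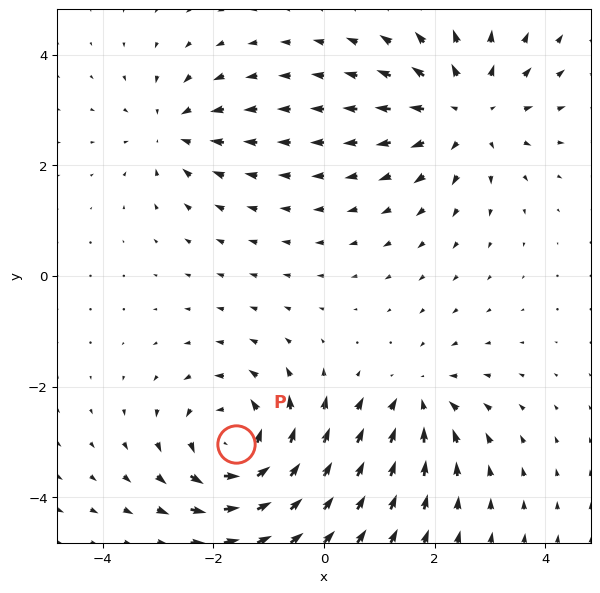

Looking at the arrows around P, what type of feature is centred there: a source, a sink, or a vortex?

vortex

At P (-1.6, -3.0) the arrows circulate counterclockwise. Divergence ≈0, curl about +5 — near-zero divergence with nonzero curl is a vortex.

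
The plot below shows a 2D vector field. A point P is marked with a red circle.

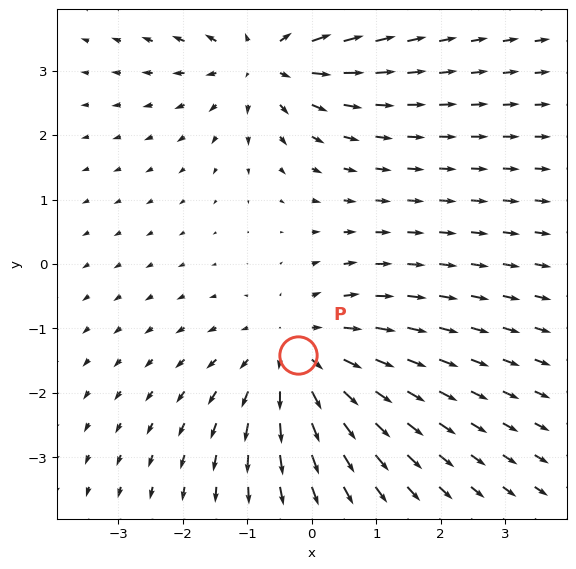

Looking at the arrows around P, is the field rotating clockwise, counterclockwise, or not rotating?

not rotating

Near P at (-0.2, -1.4) the arrows show no circulation. The curl there is ≈0.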